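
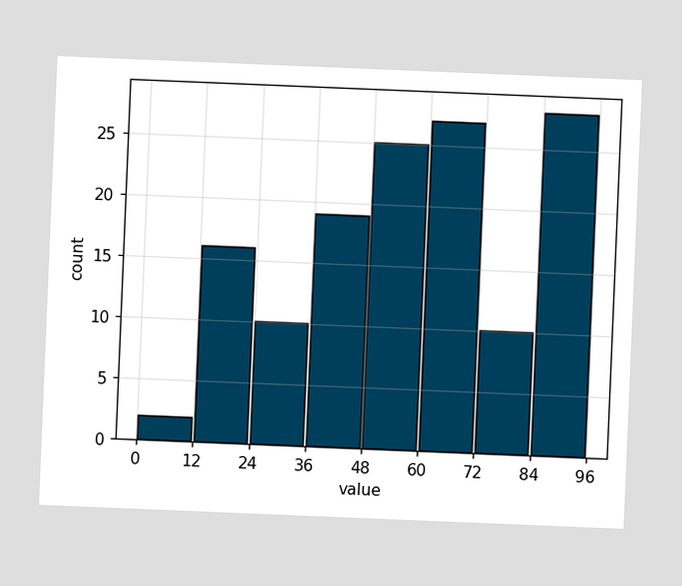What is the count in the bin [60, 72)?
The chart is tilted about 2° clockwise. The [60, 72) bin has height 27.

27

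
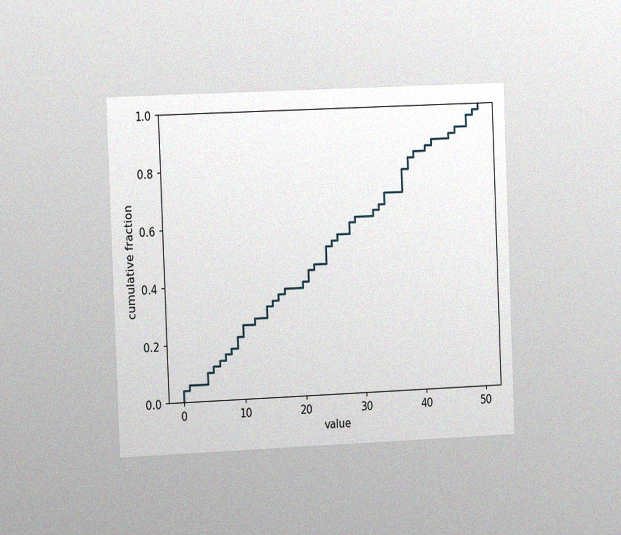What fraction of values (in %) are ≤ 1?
The chart is tilted about 2° counter-clockwise and viewed slightly from the left, with some photo noise. At x=1 the ECDF step is at 6%.

6%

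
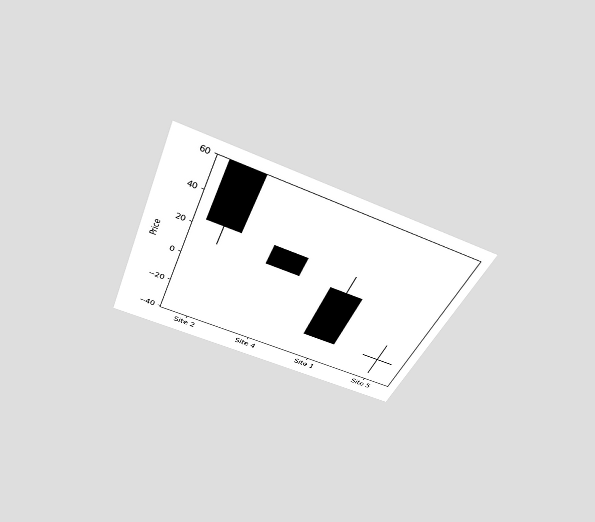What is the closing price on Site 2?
The chart is tilted about 23° clockwise and viewed slightly from above. The Site 2 candle closes at 24.

24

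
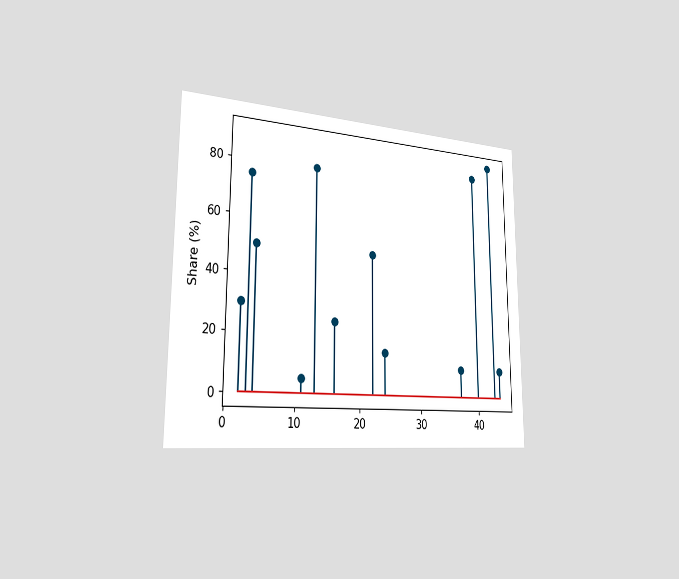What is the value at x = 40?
85%

The chart is viewed slightly from the left. The stem at x=40 reaches 85%.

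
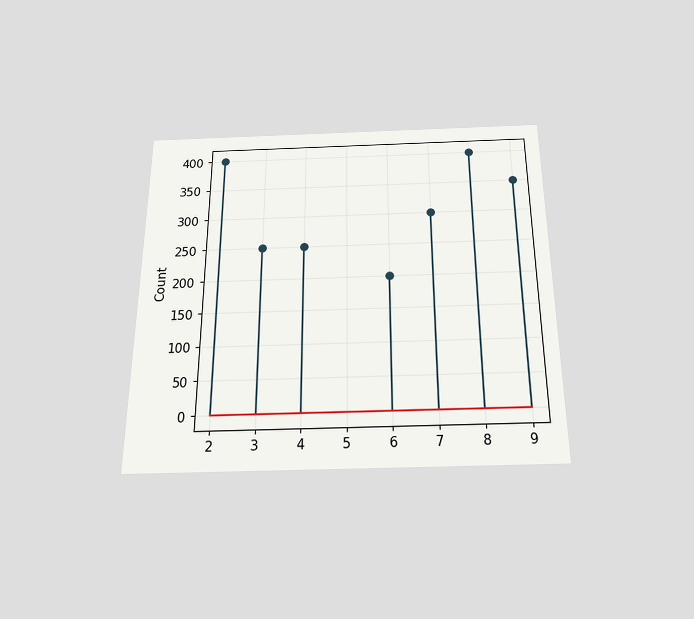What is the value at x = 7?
The chart is viewed slightly from below. The stem at x=7 reaches 300.

300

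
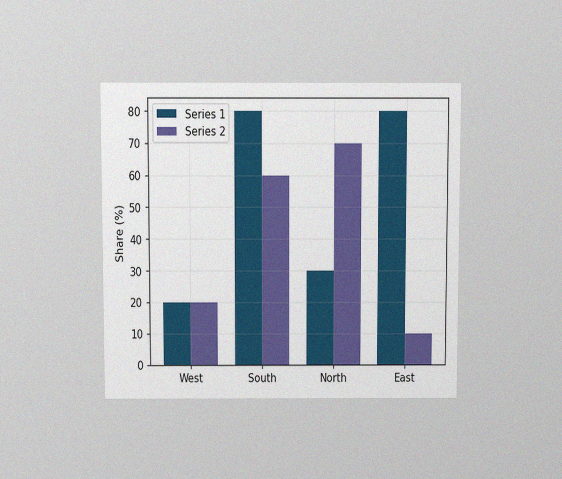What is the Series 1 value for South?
80%

The chart is viewed slightly from above, with some photo noise. The Series 1 bar at South reaches 80% on the y-axis.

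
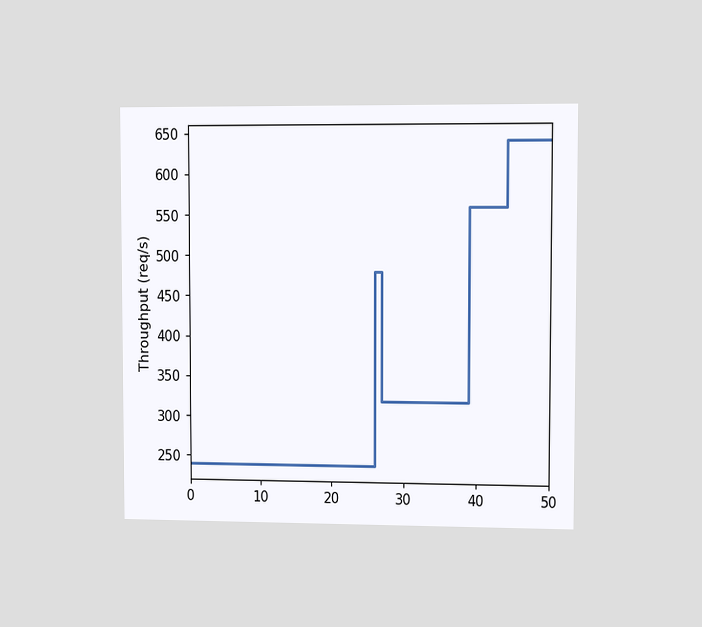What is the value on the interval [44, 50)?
640req/s

The chart is viewed slightly from the right. On [44, 50) the step sits at 640req/s.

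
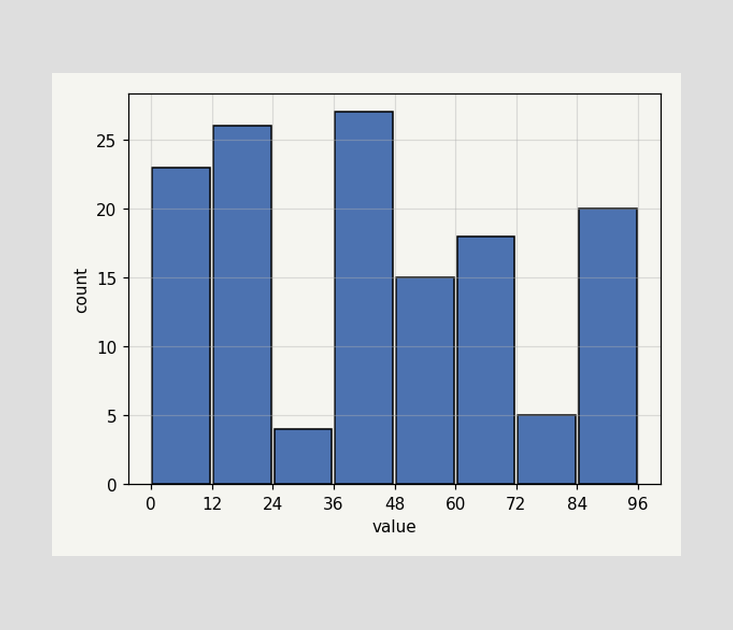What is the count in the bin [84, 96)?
The [84, 96) bin has height 20.

20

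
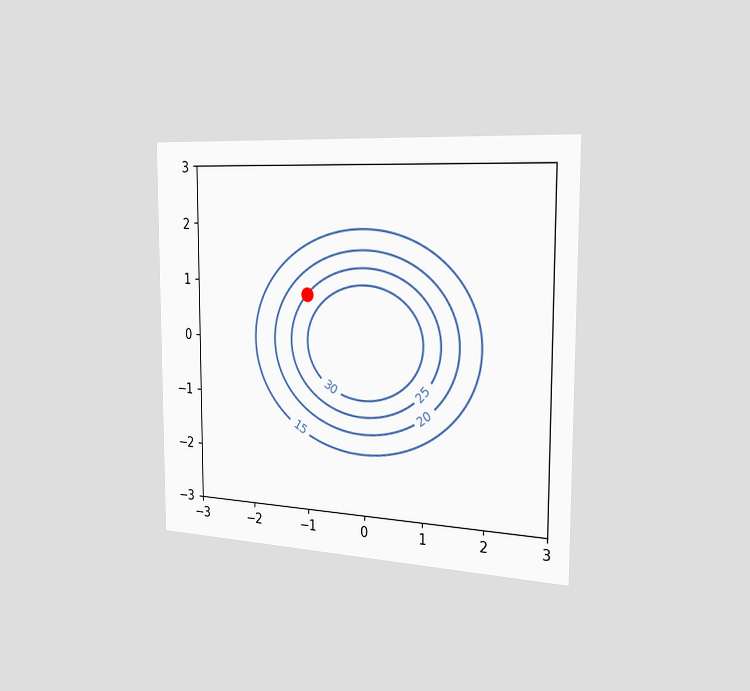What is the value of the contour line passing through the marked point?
25

The chart is viewed slightly from the right. The marked point sits on the contour labelled 25.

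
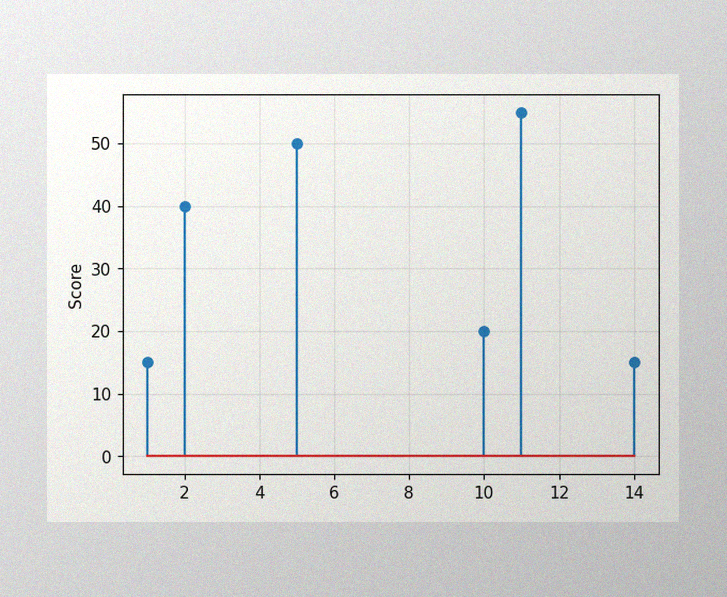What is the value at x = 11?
The image has some photo noise and uneven lighting. The stem at x=11 reaches 55.

55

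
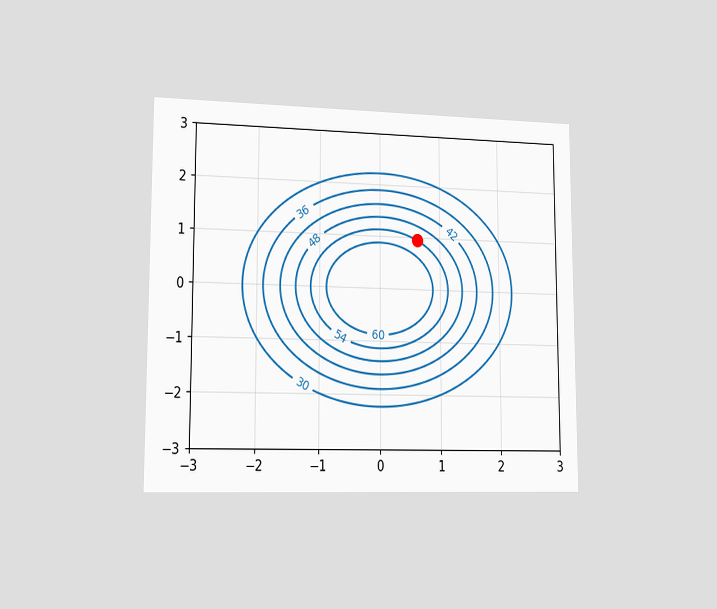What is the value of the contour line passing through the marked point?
54

The chart is viewed slightly from the left. The marked point sits on the contour labelled 54.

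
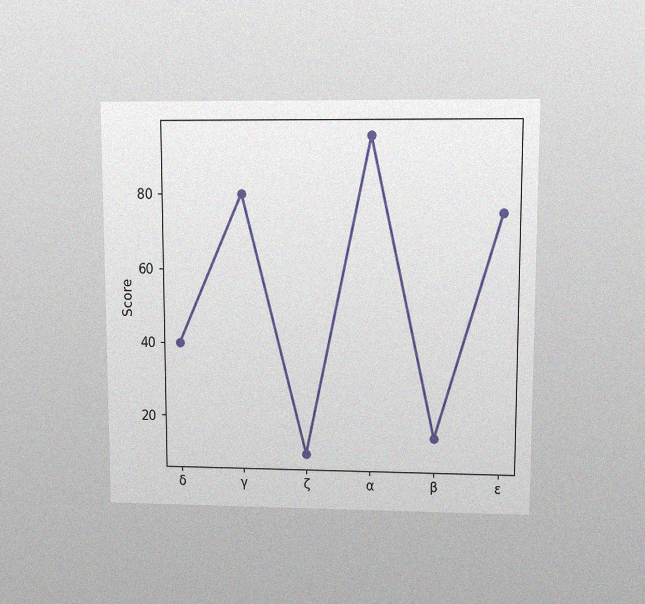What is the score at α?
The chart is viewed at a slight angle, with some photo noise. At α, the line is at 95.

95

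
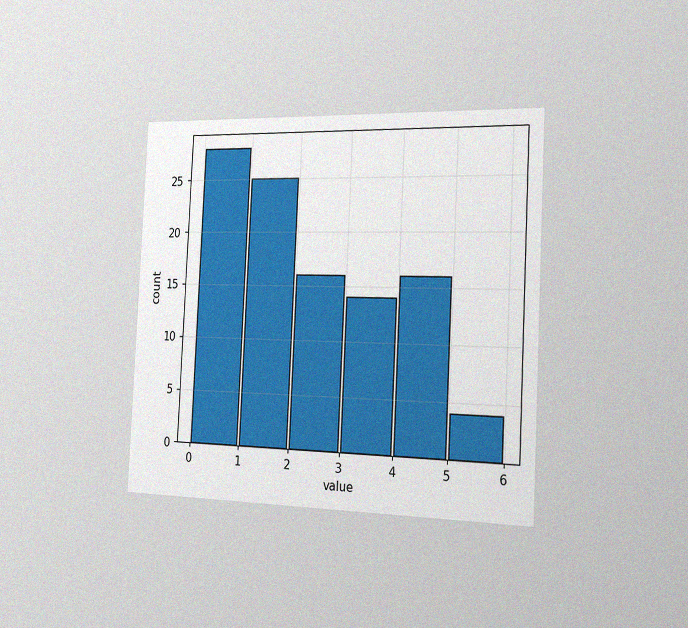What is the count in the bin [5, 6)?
4

The chart is tilted about 3° clockwise and viewed slightly from the right, with some photo noise. The [5, 6) bin has height 4.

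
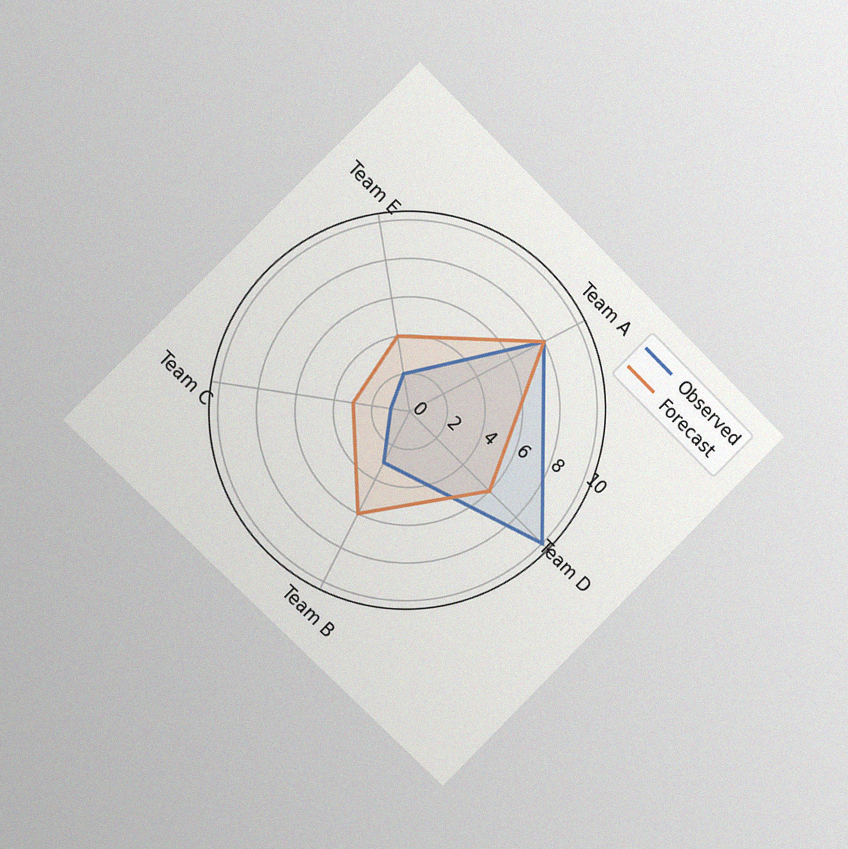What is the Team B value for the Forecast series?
The chart is tilted about 45° clockwise and viewed slightly from the left, with some photo noise. On the Team B axis, Forecast reaches 6.

6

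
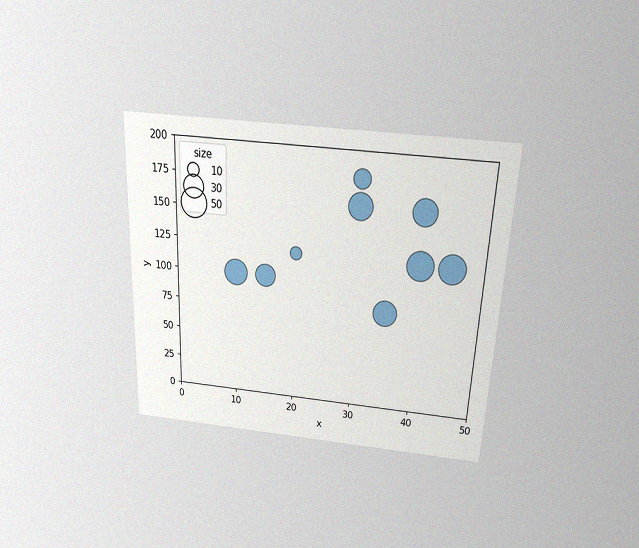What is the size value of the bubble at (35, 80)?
40

The chart is tilted about 2° clockwise and viewed slightly from above, with some photo noise. Matching the bubble at (35, 80) against the size legend gives 40.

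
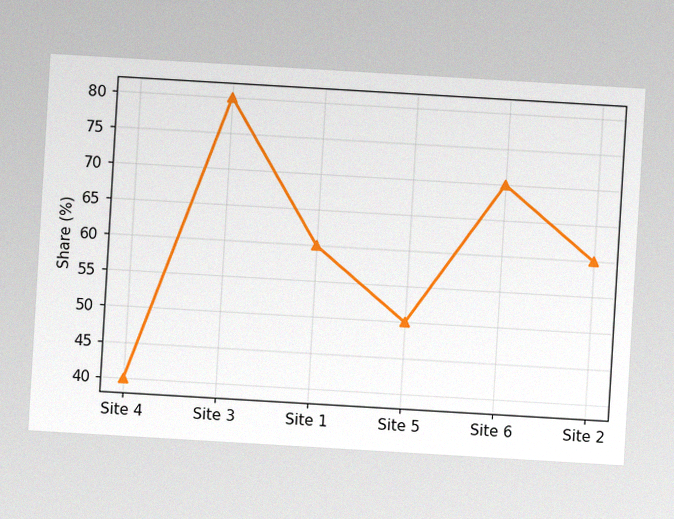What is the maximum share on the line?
The chart is tilted about 3° clockwise, with some photo noise. The highest point is at Site 3, and reading across to the y-axis gives 80%.

80%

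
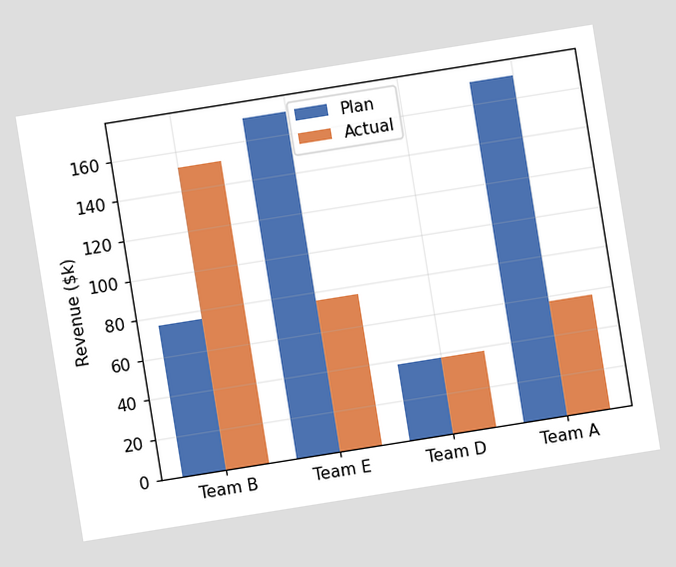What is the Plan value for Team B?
The chart is tilted about 9° counter-clockwise. The Plan bar at Team B reaches $76k on the y-axis.

$76k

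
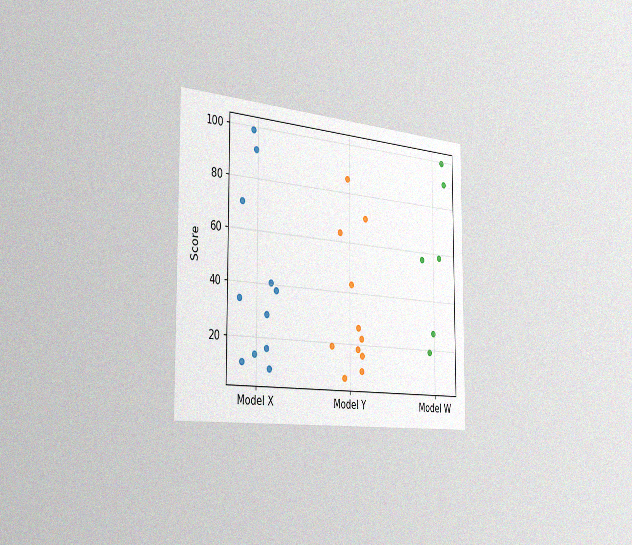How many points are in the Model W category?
The chart is viewed slightly from the left, with some photo noise. Counting the markers in the Model W column gives 6.

6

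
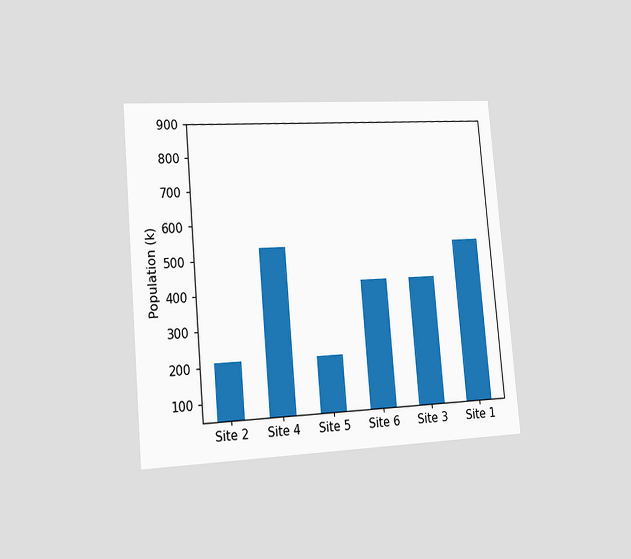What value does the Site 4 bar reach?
530k

The chart is tilted about 5° counter-clockwise and viewed slightly from the left. Reading along the chart's y-axis, the Site 4 bar reaches 530k.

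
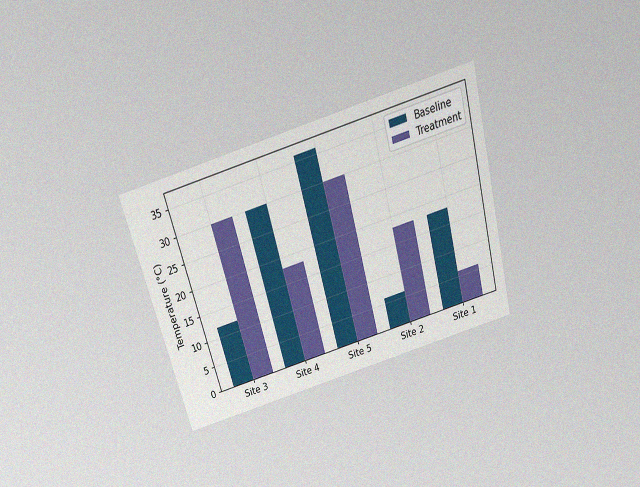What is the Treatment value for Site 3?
The chart is tilted about 15° counter-clockwise and viewed slightly from above, with some photo noise. The Treatment bar at Site 3 reaches 30°C on the y-axis.

30°C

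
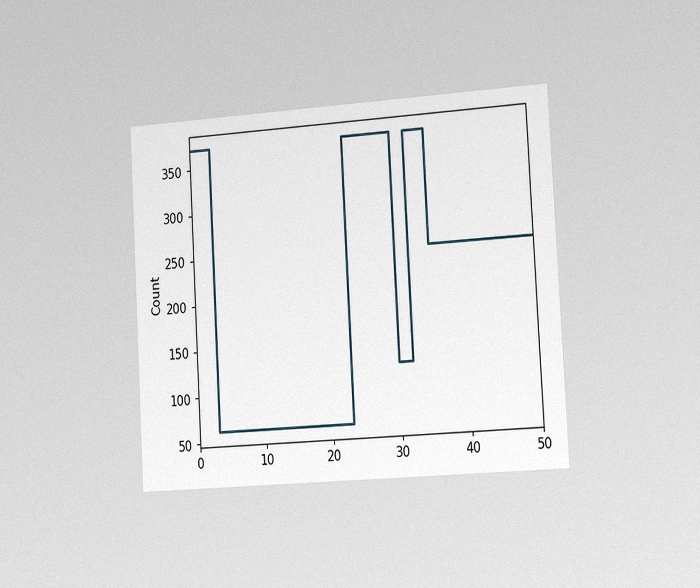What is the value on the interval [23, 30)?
372

The chart is tilted about 3° counter-clockwise and viewed slightly from the right, with some photo noise. On [23, 30) the step sits at 372.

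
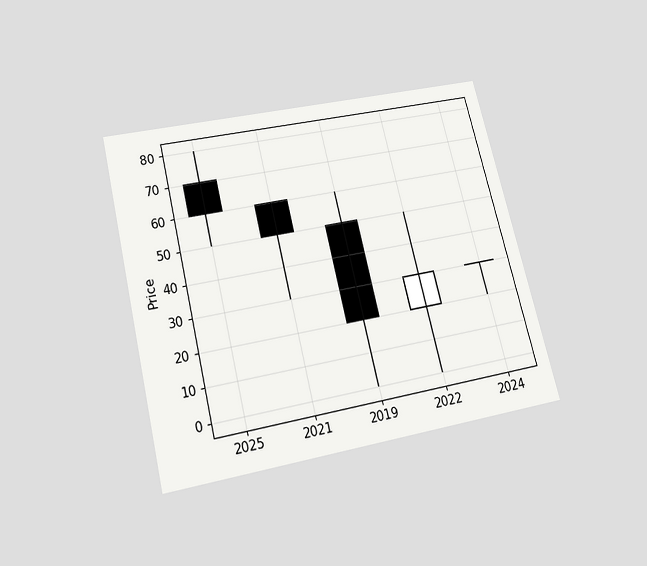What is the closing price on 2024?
The chart is tilted about 14° counter-clockwise and viewed slightly from below. The 2024 candle closes at 30.

30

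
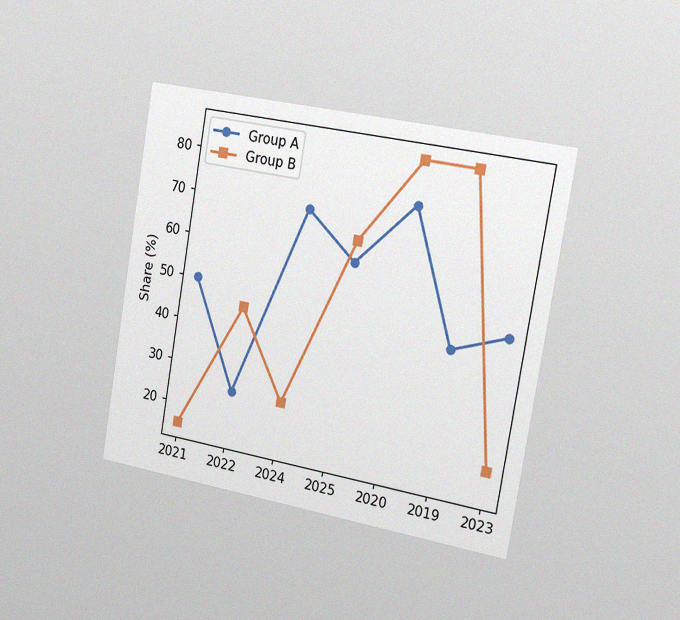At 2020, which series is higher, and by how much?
Group B, by 10%

The chart is tilted about 10° clockwise and viewed slightly from the right, with some photo noise. At 2020, Group B sits above the other line by 10%.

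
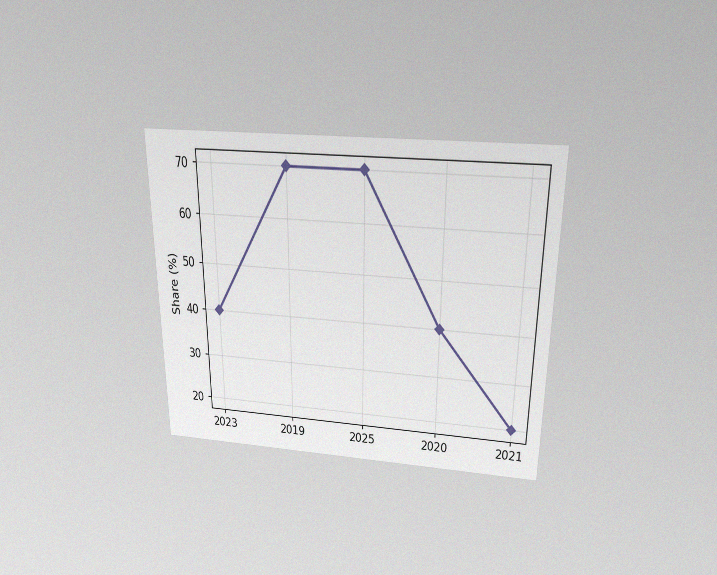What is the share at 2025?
70%

The chart is viewed slightly from above, with some photo noise. At 2025, the line is at 70%.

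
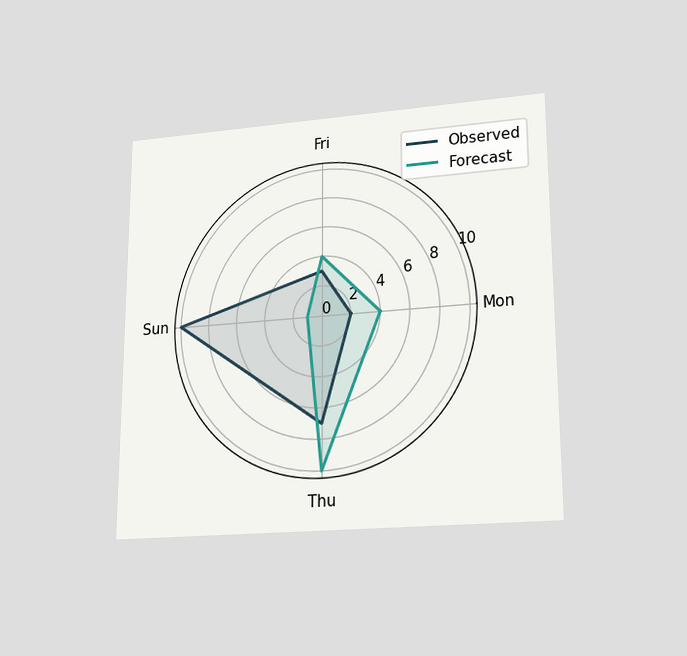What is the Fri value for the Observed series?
The chart is viewed at a slight angle. On the Fri axis, Observed reaches 3.

3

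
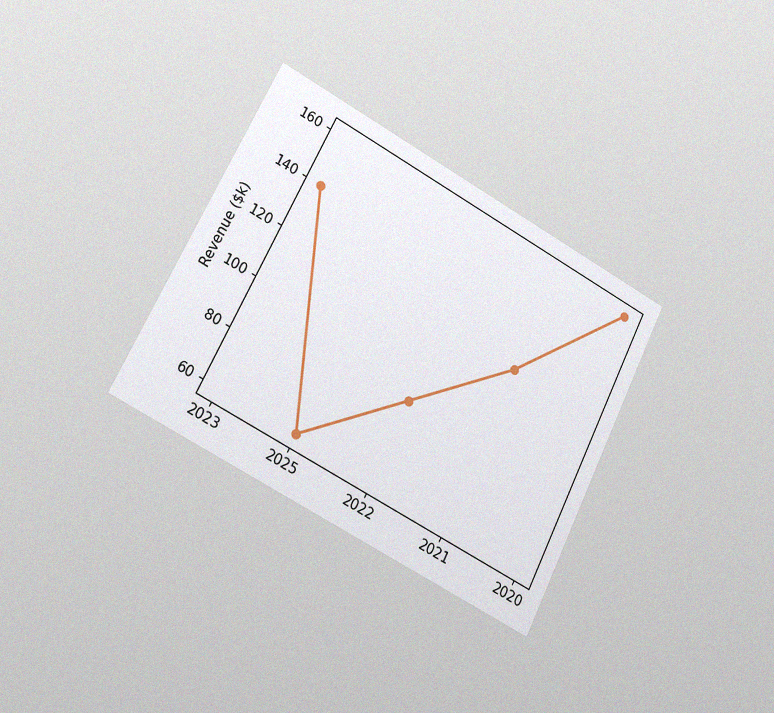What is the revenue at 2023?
$140k

The chart is tilted about 27° clockwise and viewed slightly from the left, with some photo noise. At 2023, the line is at $140k.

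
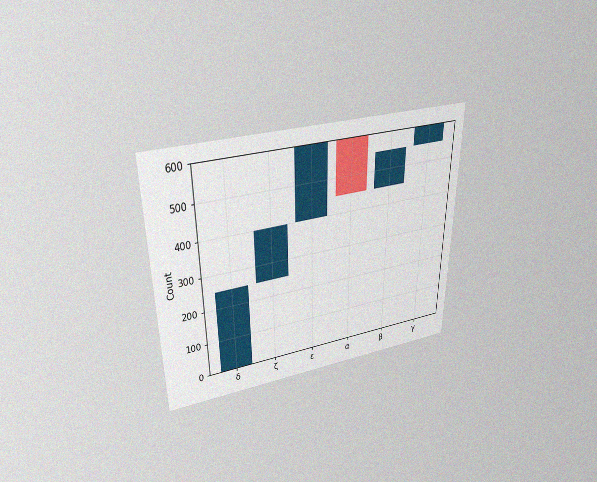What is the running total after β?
550

The chart is viewed slightly from above, with some photo noise. After β the running total reaches 550.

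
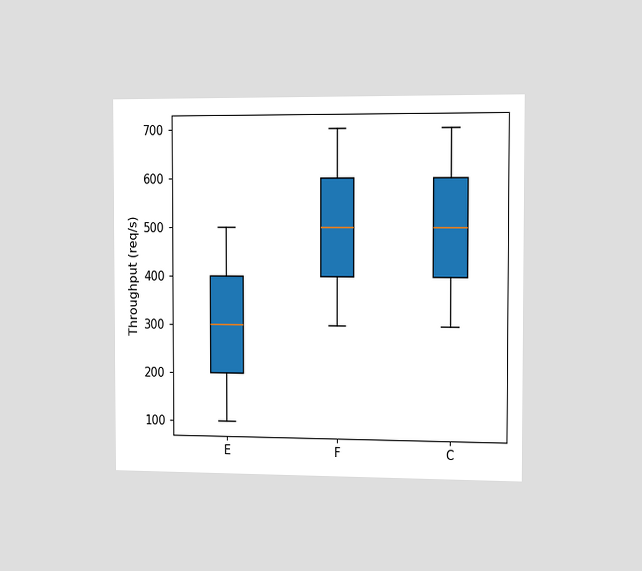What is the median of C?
500req/s

The chart is viewed slightly from the right. The median line in the C box sits at 500req/s.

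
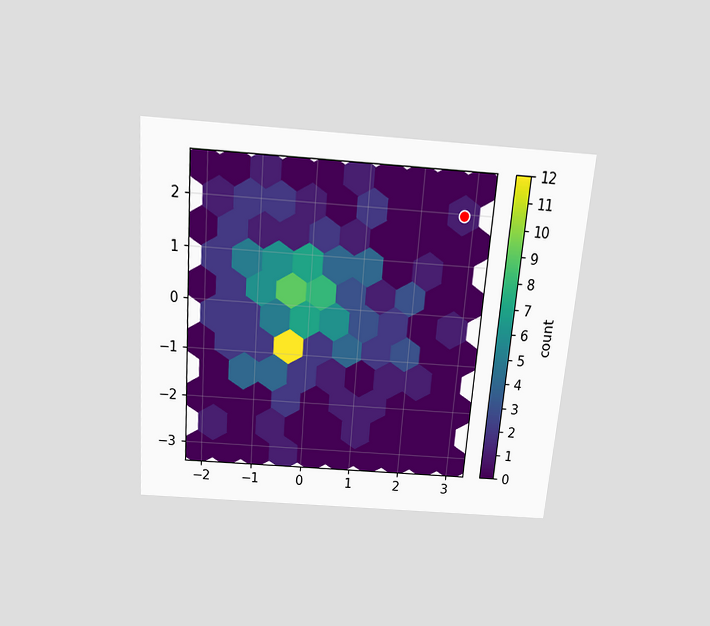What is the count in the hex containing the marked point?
1

The chart is tilted about 5° clockwise and viewed slightly from above. The marked hex reads 1 on the colorbar.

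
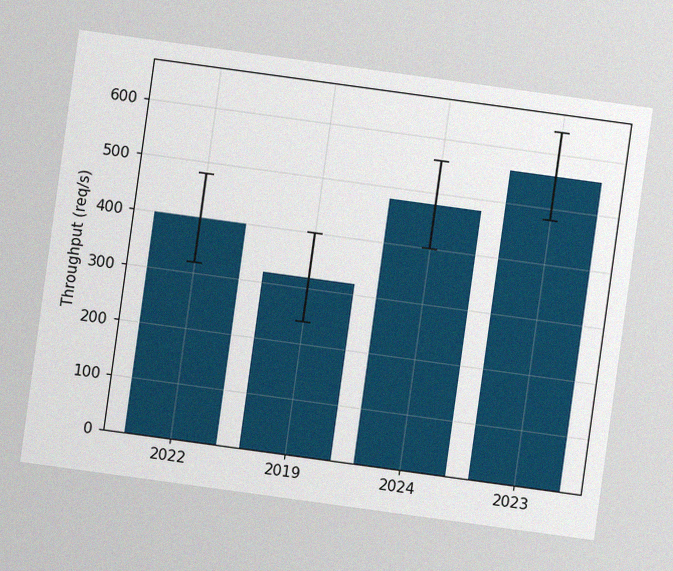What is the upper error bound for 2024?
560req/s

The chart is tilted about 8° clockwise, with some photo noise. The 2024 bar's upper whisker reaches 560req/s.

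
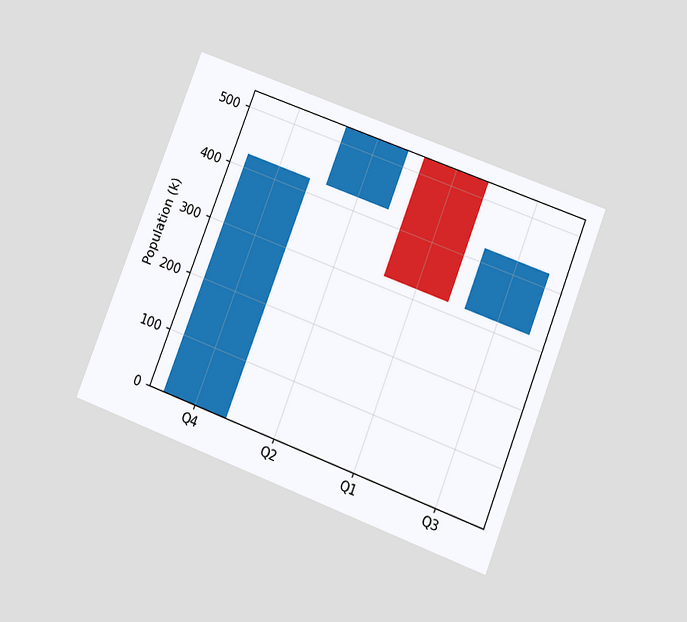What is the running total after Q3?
424k

The chart is tilted about 21° clockwise and viewed at a slight angle. After Q3 the running total reaches 424k.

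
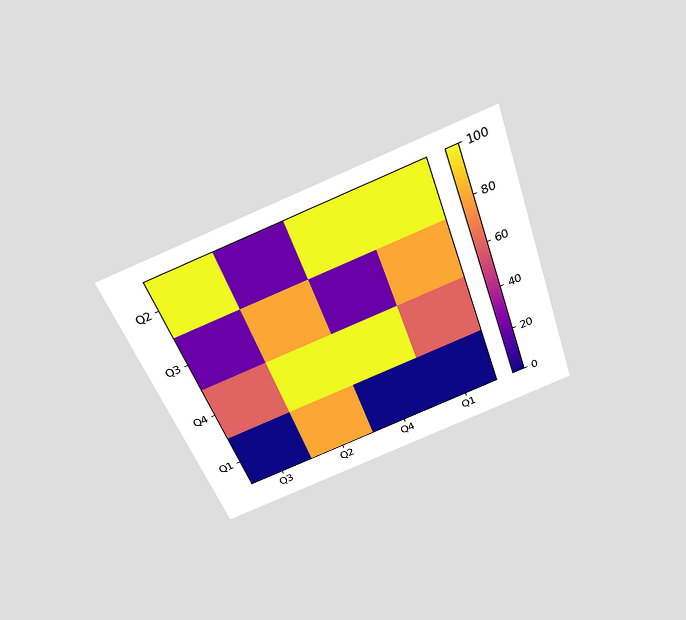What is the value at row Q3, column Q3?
20

The chart is tilted about 19° counter-clockwise and viewed slightly from above. Matching cell (Q3, Q3) against the colorbar gives 20.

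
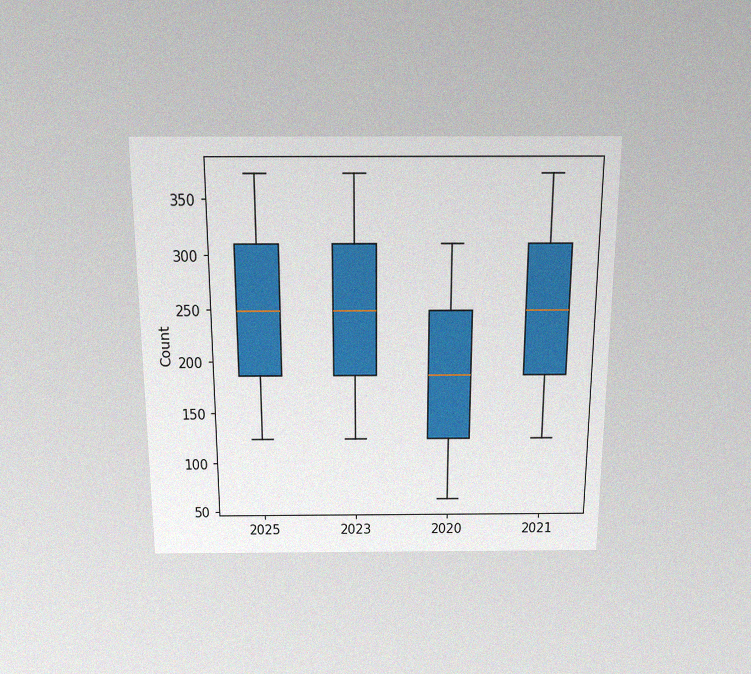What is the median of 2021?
248

The chart is viewed slightly from above, with some photo noise. The median line in the 2021 box sits at 248.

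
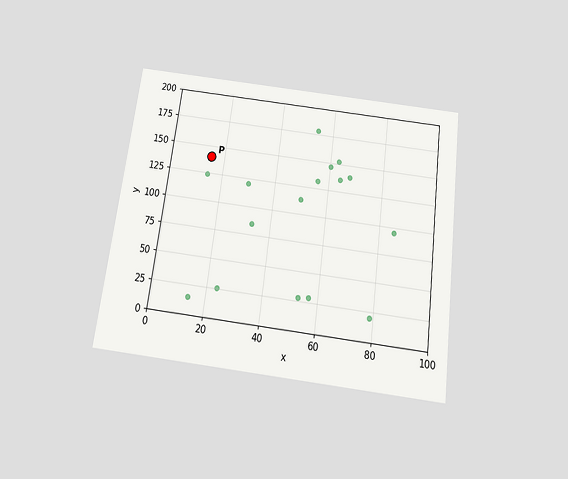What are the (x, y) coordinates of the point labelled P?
(15, 140)

The chart is tilted about 7° clockwise and viewed slightly from below. Following the gridlines from P to each axis, P sits at (15, 140).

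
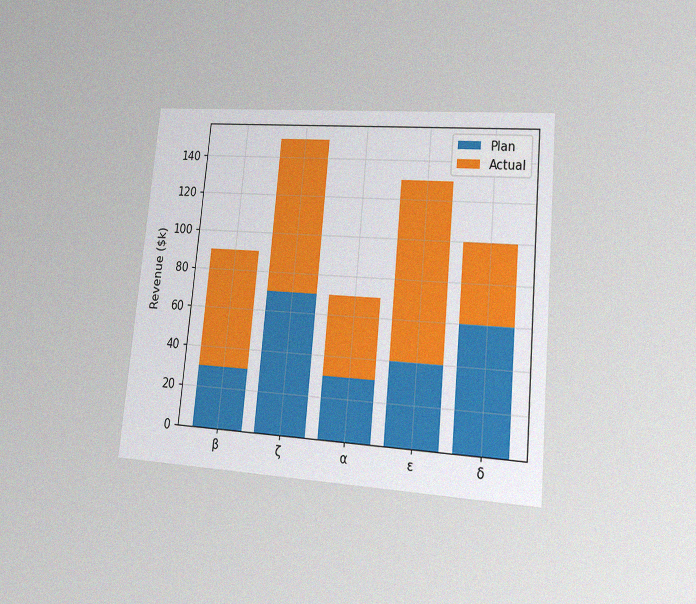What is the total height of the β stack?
The chart is tilted about 5° clockwise and viewed at a slight angle, with some photo noise. The β stack's top reaches $90k on the y-axis.

$90k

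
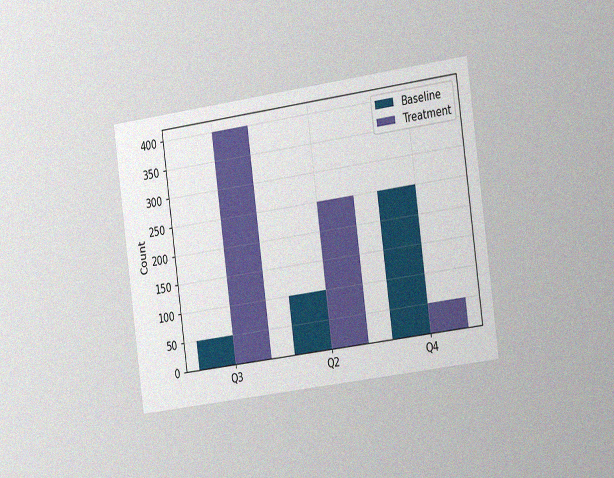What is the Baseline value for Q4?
The chart is tilted about 8° counter-clockwise and viewed slightly from the right, with some photo noise. The Baseline bar at Q4 reaches 250 on the y-axis.

250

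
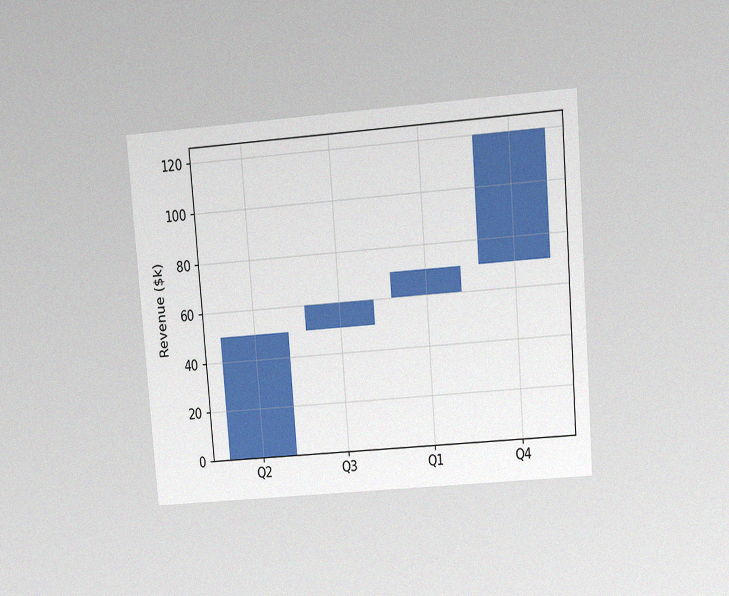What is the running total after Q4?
$120k

The chart is tilted about 4° counter-clockwise and viewed at a slight angle, with some photo noise. After Q4 the running total reaches $120k.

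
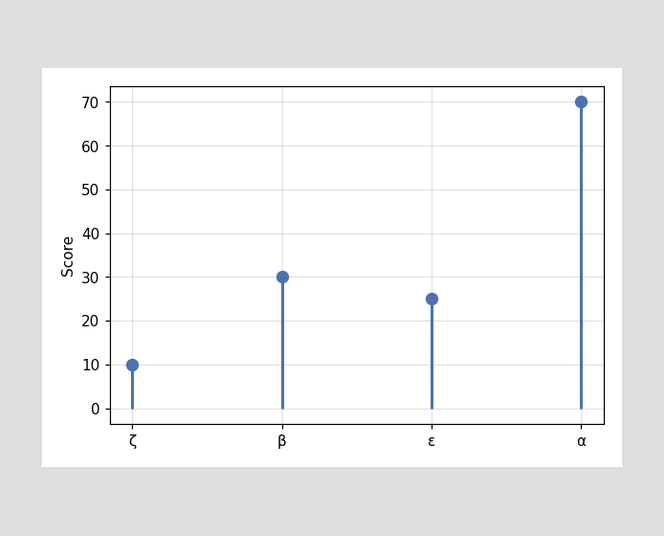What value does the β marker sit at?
30

The β marker sits at 30.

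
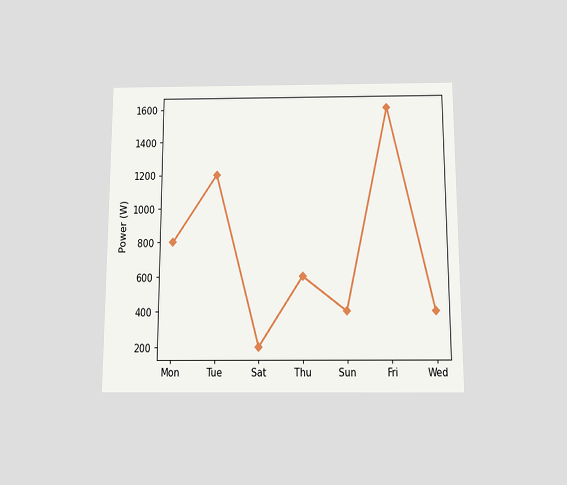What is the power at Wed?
The chart is viewed slightly from below. At Wed, the line is at 400W.

400W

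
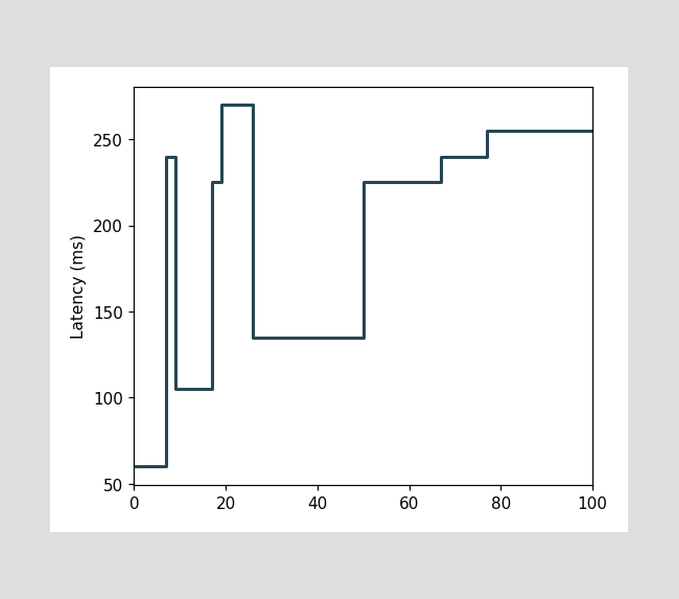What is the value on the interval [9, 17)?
On [9, 17) the step sits at 105ms.

105ms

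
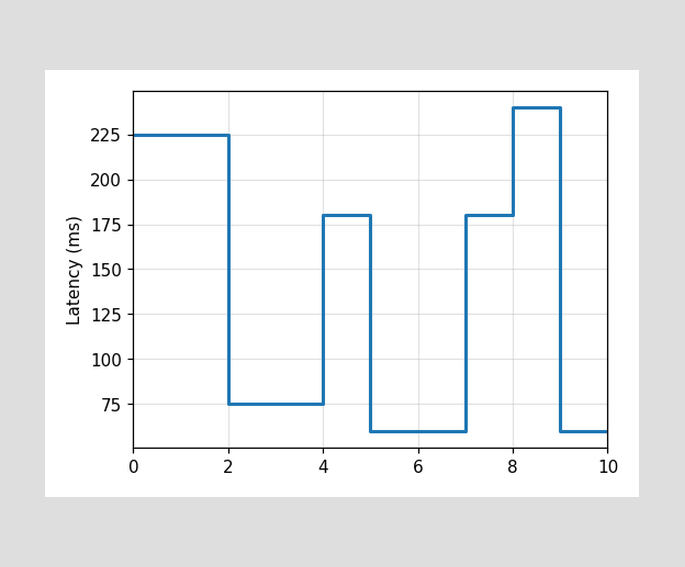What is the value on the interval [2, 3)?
75ms

On [2, 3) the step sits at 75ms.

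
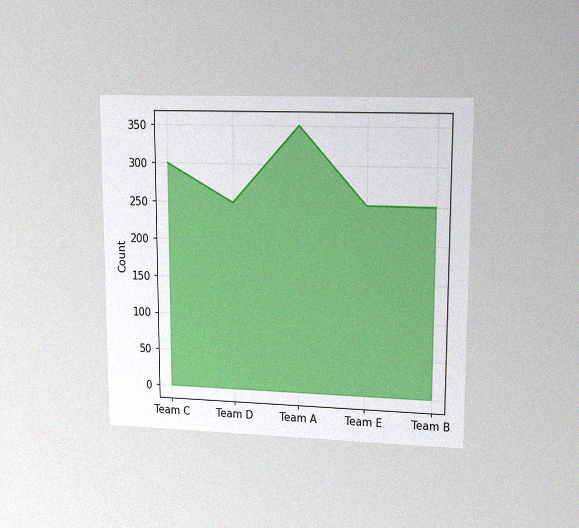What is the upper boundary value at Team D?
The chart is viewed at a slight angle, with some photo noise. At Team D the upper boundary is at 250.

250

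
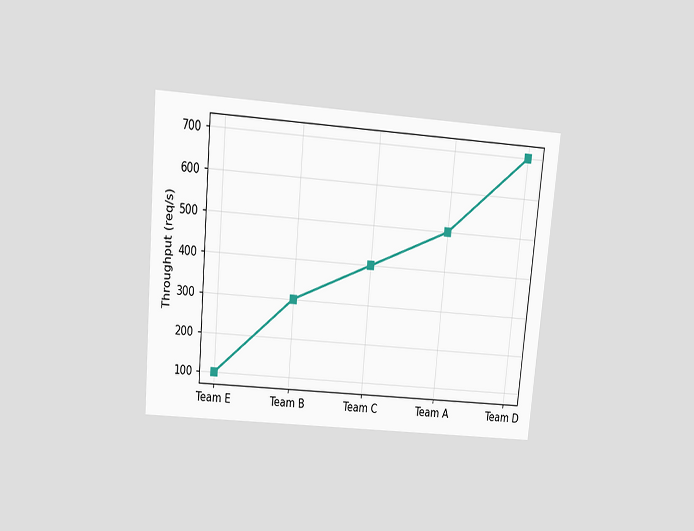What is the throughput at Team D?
The chart is tilted about 5° clockwise and viewed slightly from above. At Team D, the line is at 700req/s.

700req/s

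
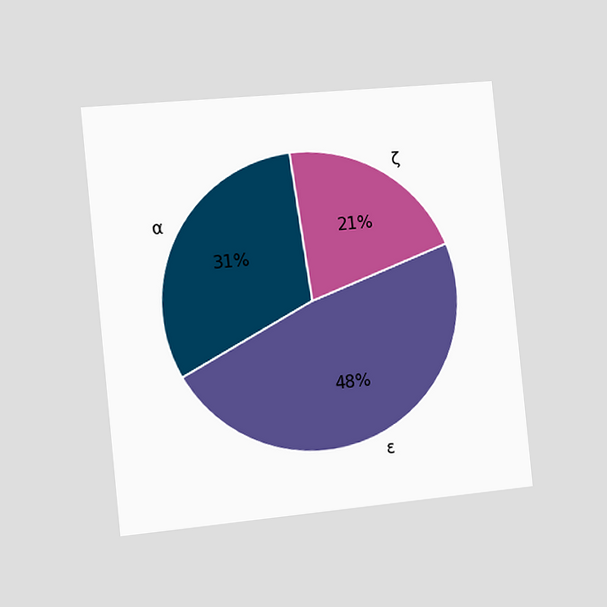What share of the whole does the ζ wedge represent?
21%

The chart is tilted about 6° counter-clockwise and viewed slightly from the left. The ζ slice takes up 21% of the pie.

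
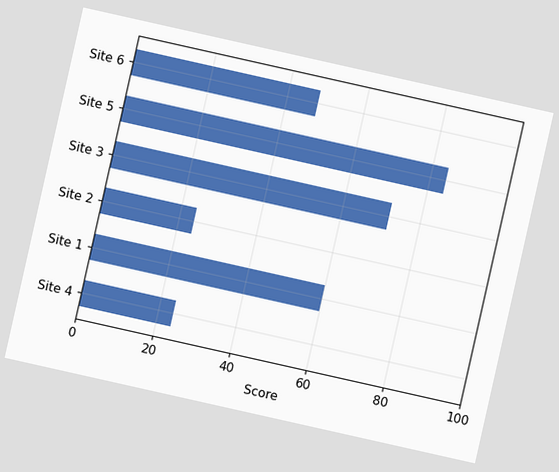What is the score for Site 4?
24

The chart is tilted about 13° clockwise. Reading along the chart's x-axis, the Site 4 bar reaches 24.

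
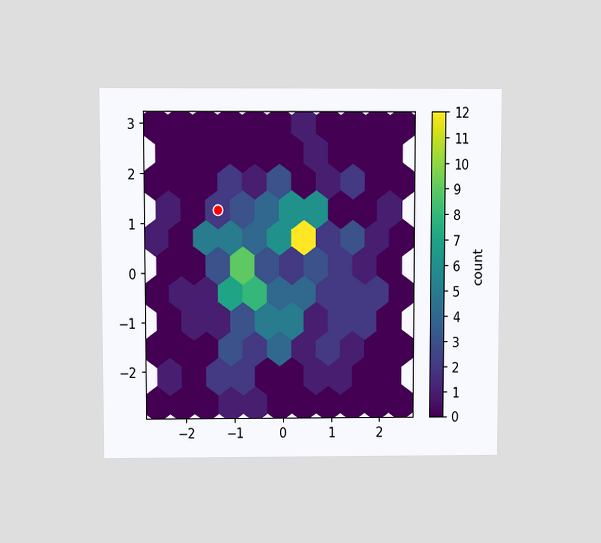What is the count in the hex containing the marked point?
The chart is viewed slightly from above. The marked hex reads 2 on the colorbar.

2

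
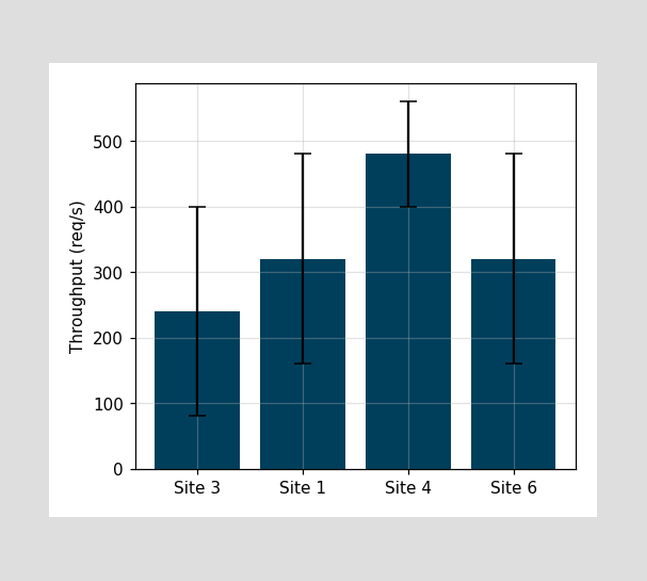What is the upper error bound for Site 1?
480req/s

The Site 1 bar's upper whisker reaches 480req/s.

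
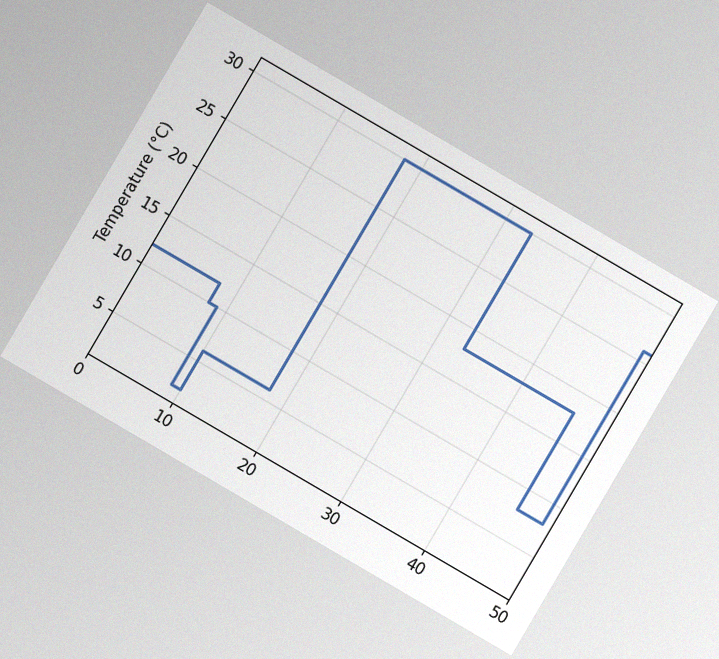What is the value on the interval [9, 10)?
2°C

The chart is tilted about 30° clockwise, with some photo noise. On [9, 10) the step sits at 2°C.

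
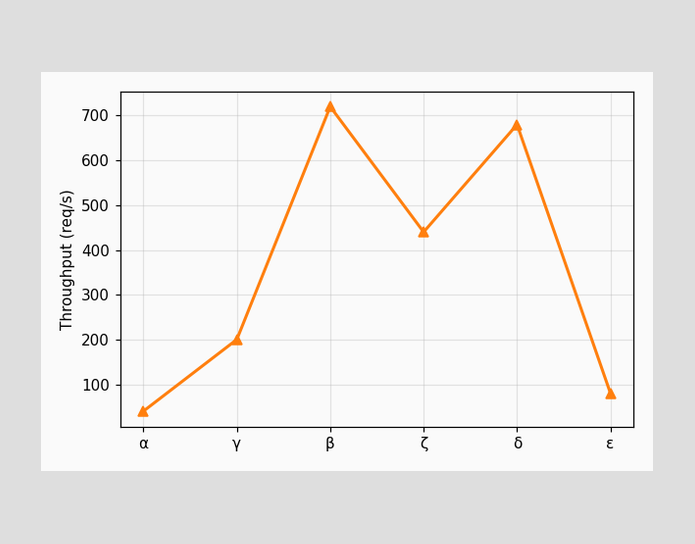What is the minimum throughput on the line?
The lowest point is at α, and reading across to the y-axis gives 40req/s.

40req/s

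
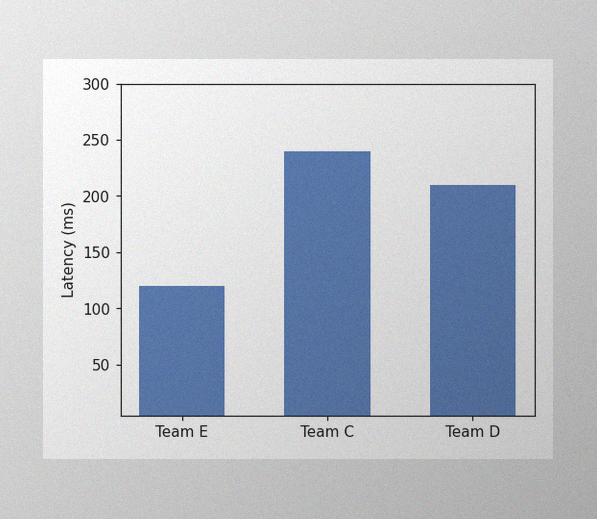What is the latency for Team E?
The image has some photo noise and uneven lighting. Reading along the chart's y-axis, the Team E bar reaches 120ms.

120ms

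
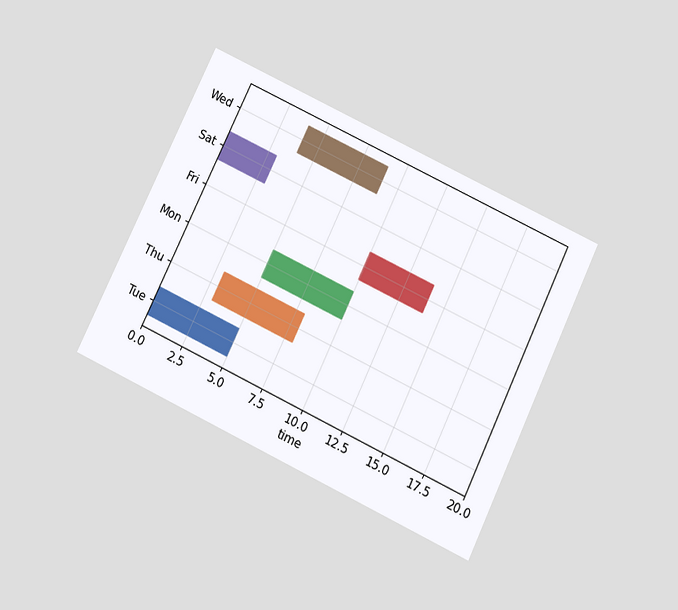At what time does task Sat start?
0

The chart is tilted about 25° clockwise and viewed slightly from below. The Sat bar begins at t=0.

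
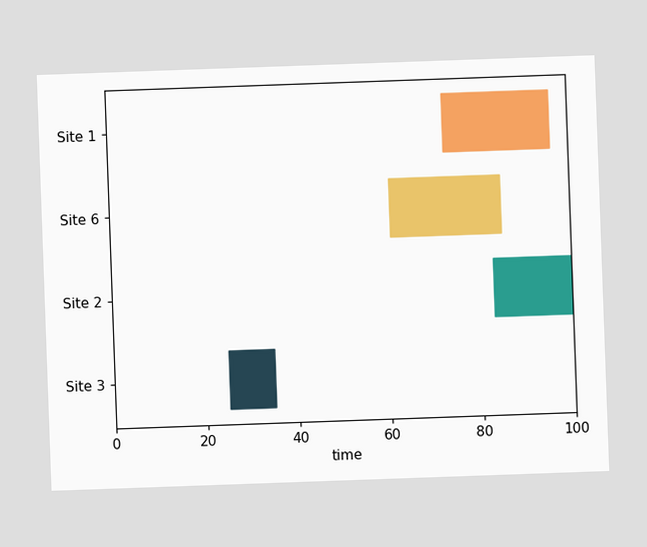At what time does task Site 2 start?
83

The chart is tilted about 2° counter-clockwise. The Site 2 bar begins at t=83.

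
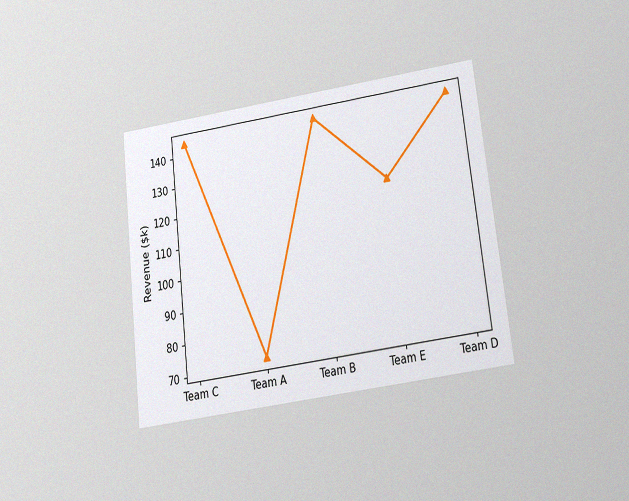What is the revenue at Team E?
The chart is tilted about 7° counter-clockwise and viewed slightly from below, with some photo noise. At Team E, the line is at $120k.

$120k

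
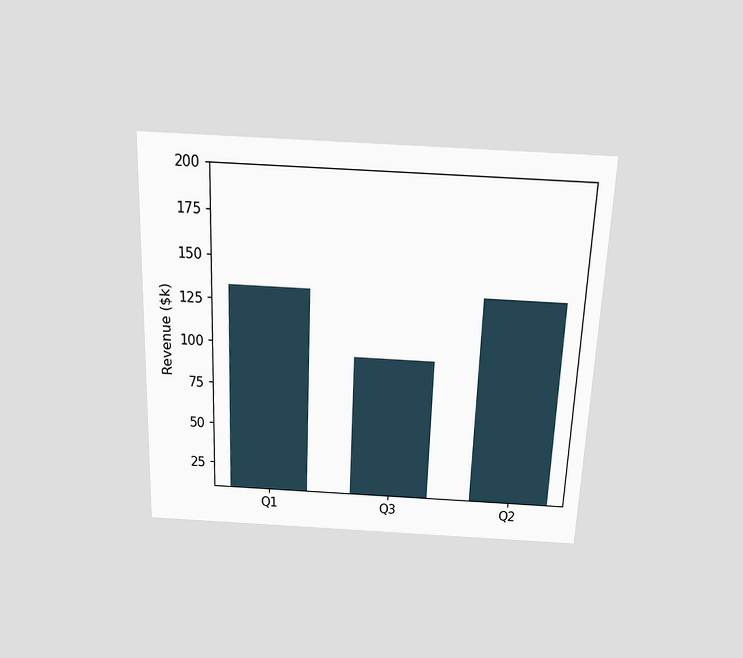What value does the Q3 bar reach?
$95k

The chart is tilted about 2° clockwise and viewed slightly from above. Reading along the chart's y-axis, the Q3 bar reaches $95k.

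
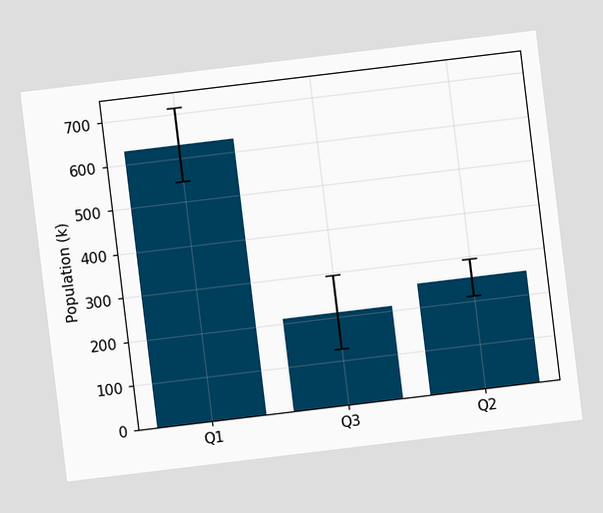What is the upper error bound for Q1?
714k

The chart is tilted about 7° counter-clockwise. The Q1 bar's upper whisker reaches 714k.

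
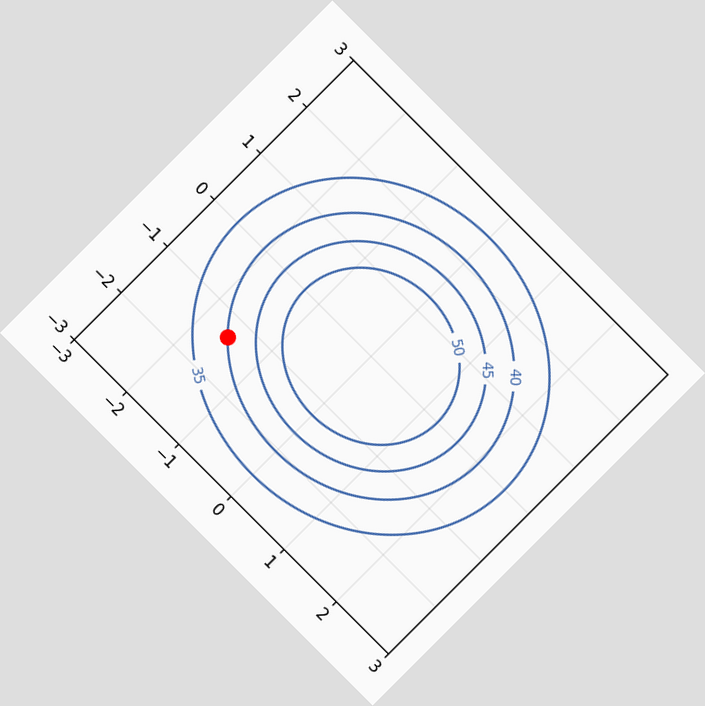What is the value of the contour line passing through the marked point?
40

The chart is tilted about 45° clockwise. The marked point sits on the contour labelled 40.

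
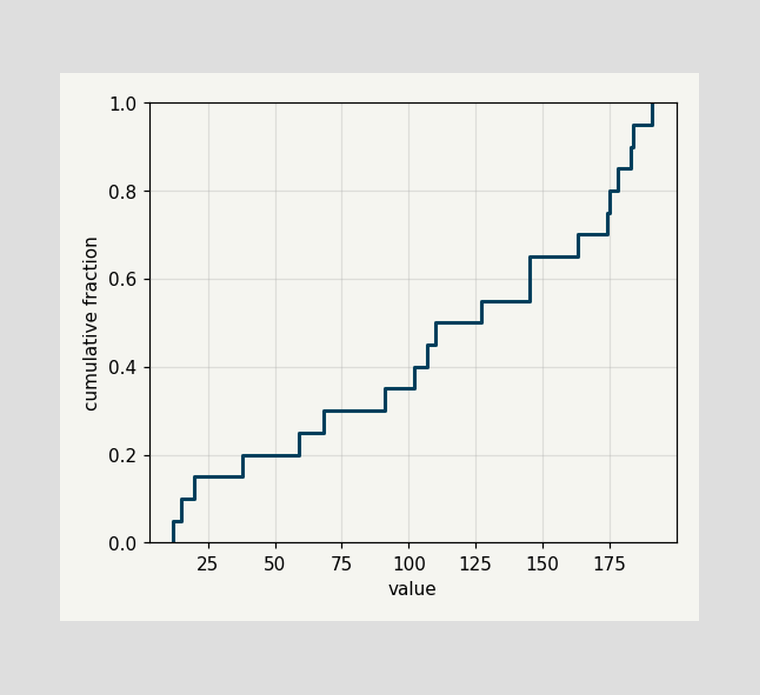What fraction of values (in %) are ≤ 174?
75%

At x=174 the ECDF step is at 75%.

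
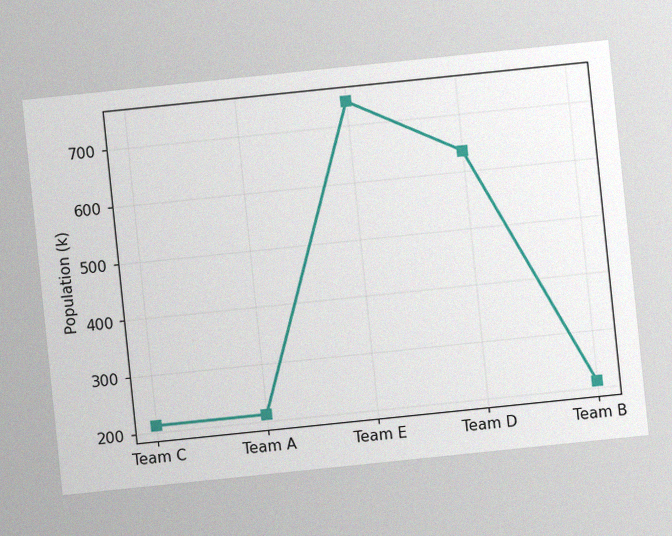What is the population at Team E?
742k

The chart is tilted about 6° counter-clockwise, with some photo noise. At Team E, the line is at 742k.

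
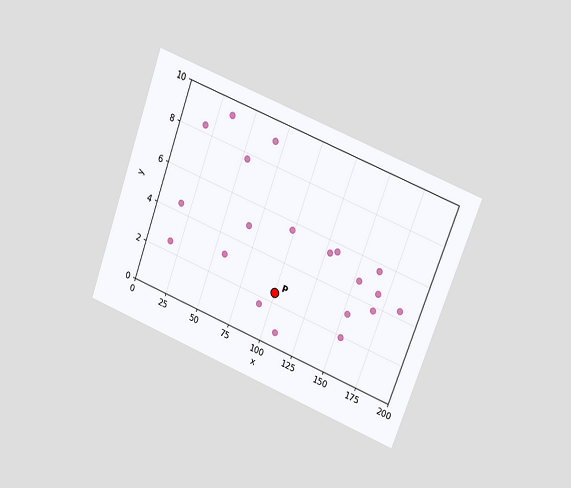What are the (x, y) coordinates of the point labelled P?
The chart is tilted about 20° clockwise and viewed at a slight angle. Following the gridlines from P to each axis, P sits at (100, 2.5).

(100, 2.5)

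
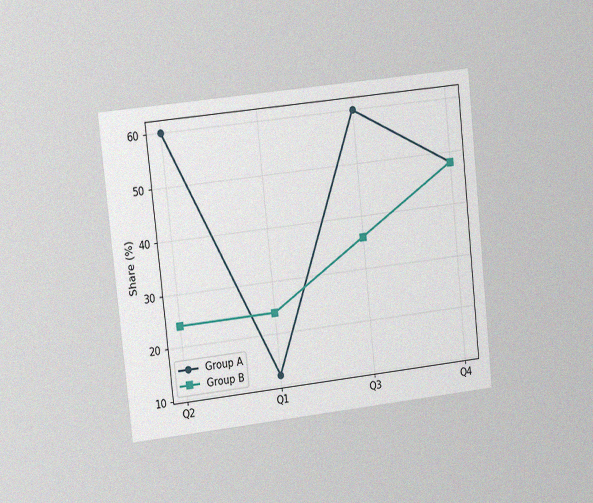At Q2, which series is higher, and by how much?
Group A, by 36%

The chart is tilted about 6° counter-clockwise and viewed slightly from the left, with some photo noise. At Q2, Group A sits above the other line by 36%.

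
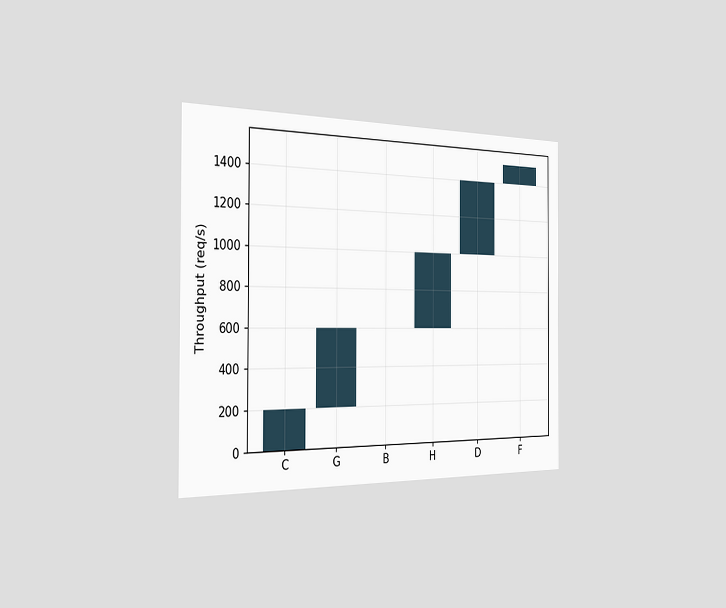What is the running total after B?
600req/s

The chart is viewed slightly from the left. After B the running total reaches 600req/s.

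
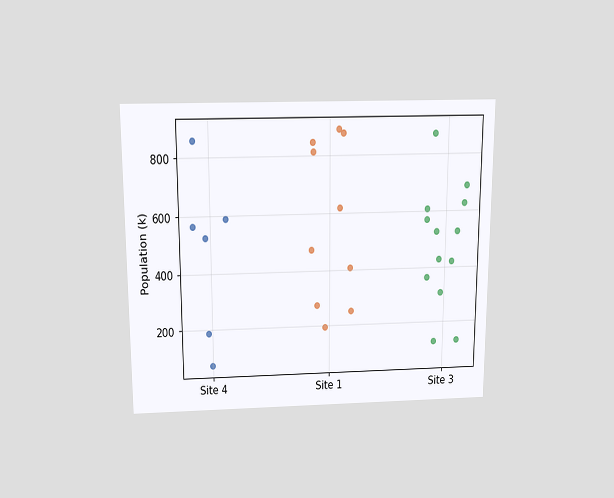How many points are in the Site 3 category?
13

The chart is viewed slightly from above. Counting the markers in the Site 3 column gives 13.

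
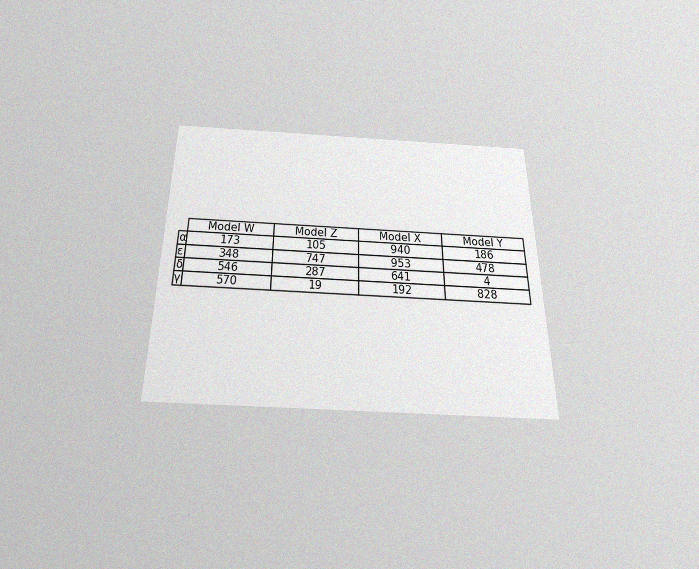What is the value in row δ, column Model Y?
The chart is viewed slightly from below, with some photo noise. The (δ, Model Y) cell reads 4.

4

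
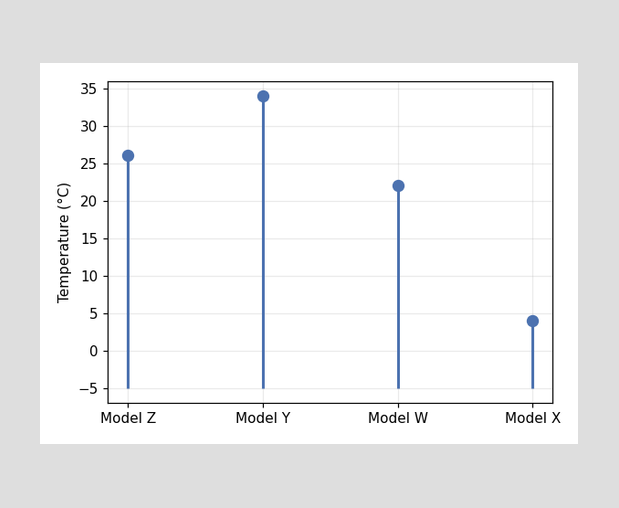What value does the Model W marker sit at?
The Model W marker sits at 22°C.

22°C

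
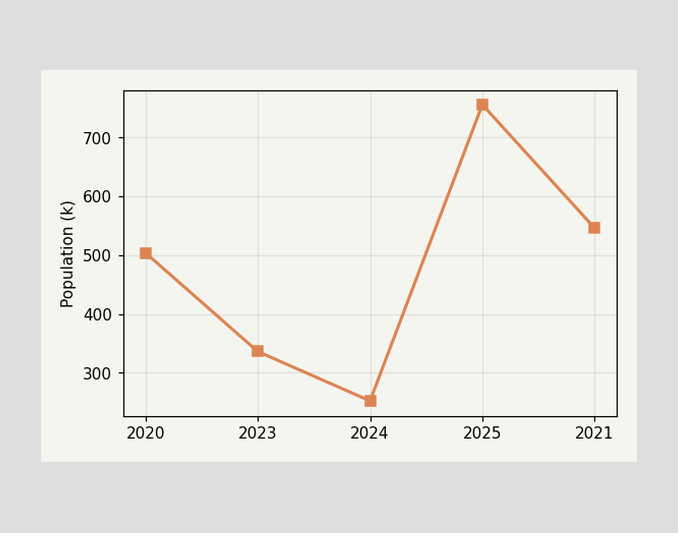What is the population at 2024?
252k

At 2024, the line is at 252k.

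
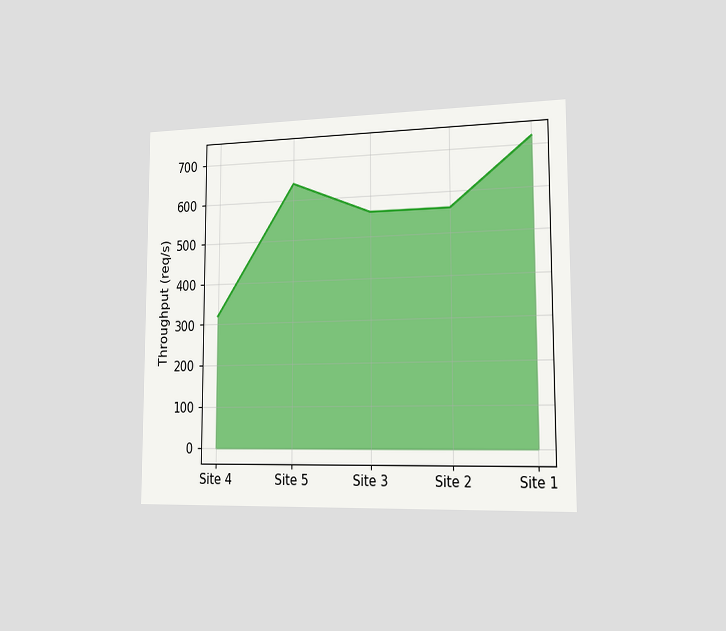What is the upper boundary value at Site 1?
720req/s

The chart is viewed slightly from the right. At Site 1 the upper boundary is at 720req/s.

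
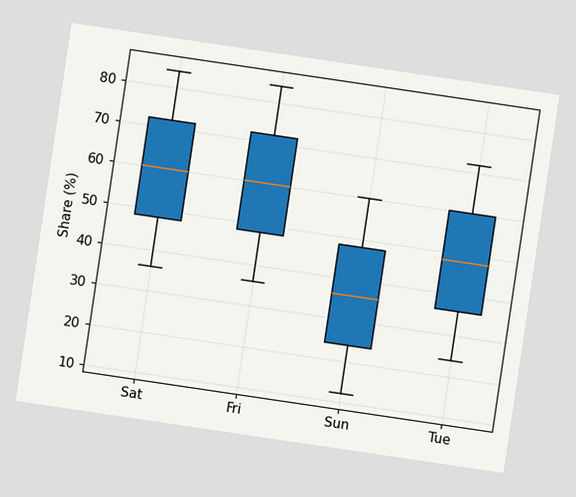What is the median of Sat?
60%

The chart is tilted about 8° clockwise. The median line in the Sat box sits at 60%.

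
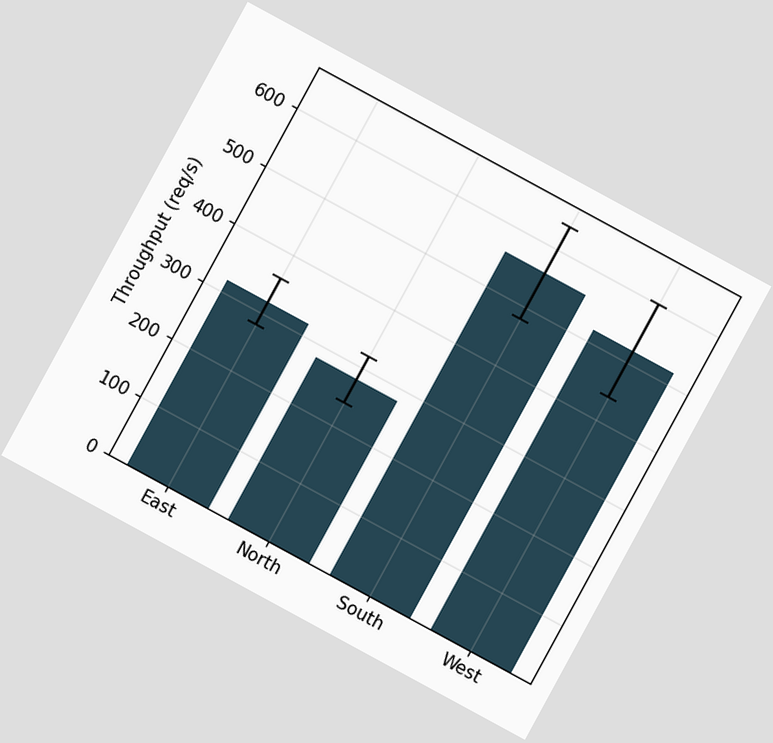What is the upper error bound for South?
The chart is tilted about 29° clockwise. The South bar's upper whisker reaches 640req/s.

640req/s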